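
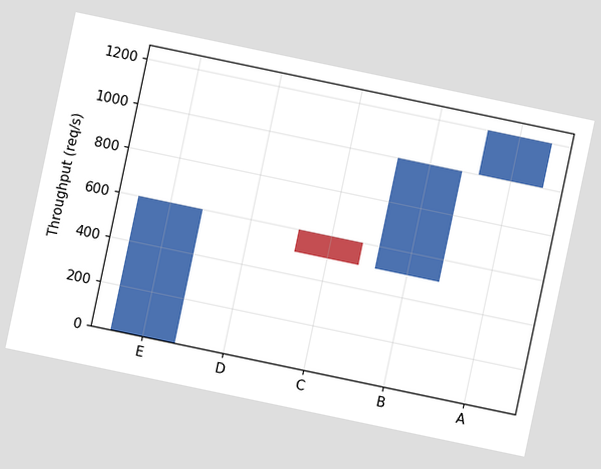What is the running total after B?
1000req/s

The chart is tilted about 12° clockwise. After B the running total reaches 1000req/s.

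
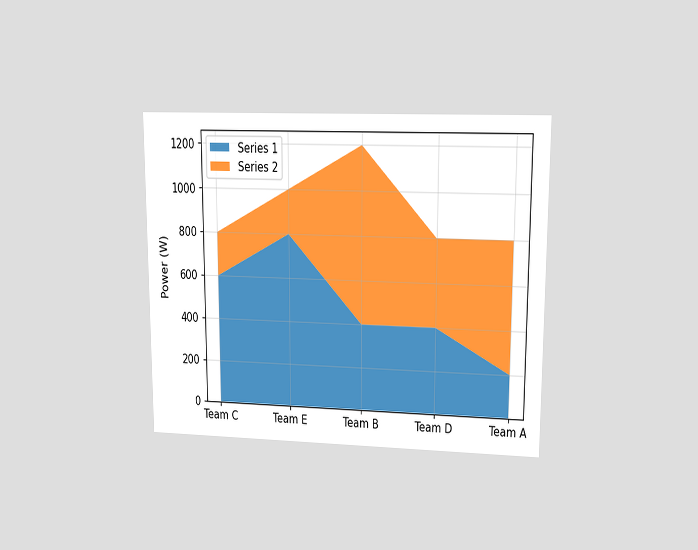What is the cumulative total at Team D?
The chart is viewed at a slight angle. The stacked total at Team D reaches 800W.

800W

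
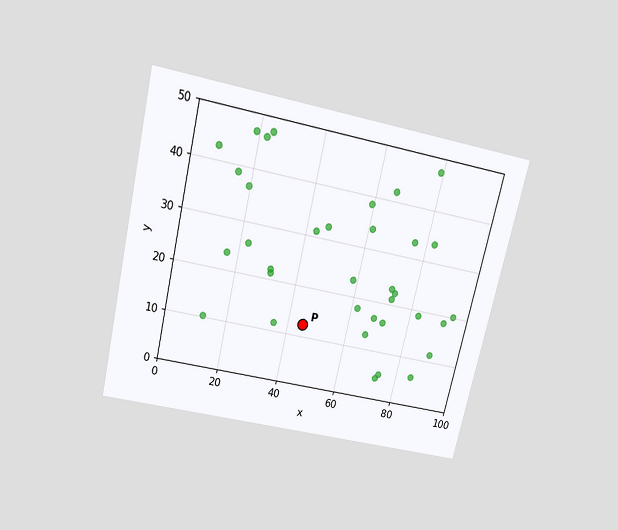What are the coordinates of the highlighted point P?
The chart is tilted about 13° clockwise and viewed slightly from above. Following the gridlines from P to each axis, P sits at (45, 12.5).

(45, 12.5)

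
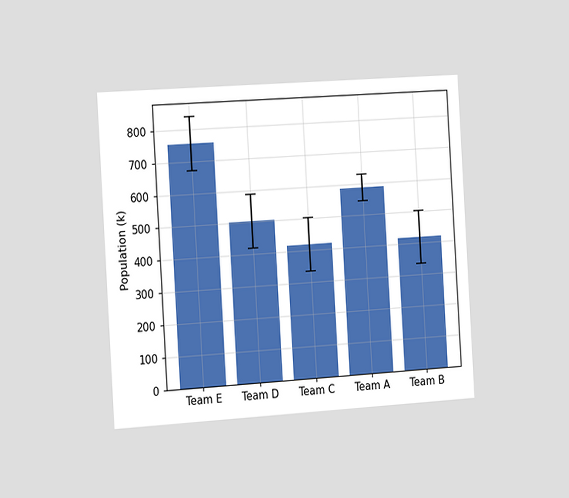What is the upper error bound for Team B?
The chart is tilted about 3° counter-clockwise and viewed slightly from the left. The Team B bar's upper whisker reaches 504k.

504k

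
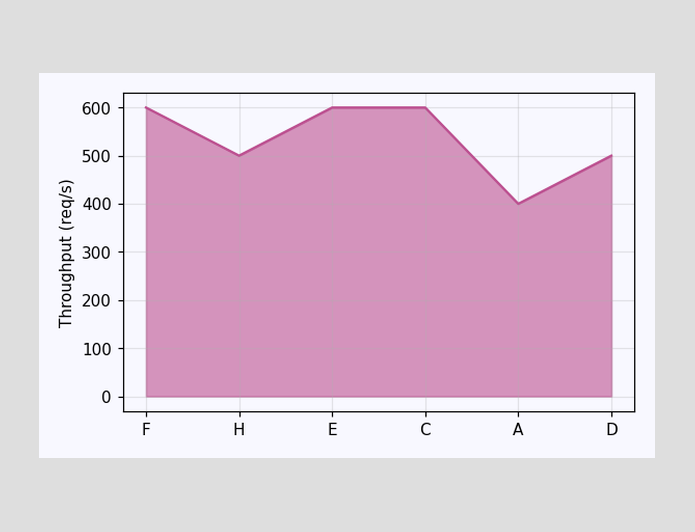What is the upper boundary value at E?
At E the upper boundary is at 600req/s.

600req/s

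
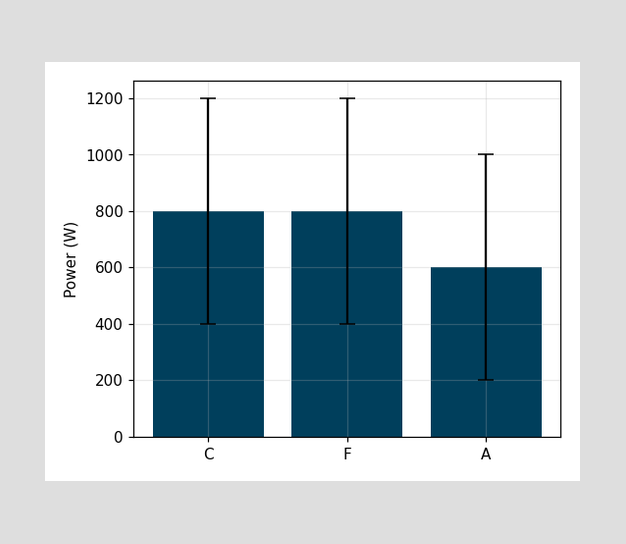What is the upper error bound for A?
The A bar's upper whisker reaches 1000W.

1000W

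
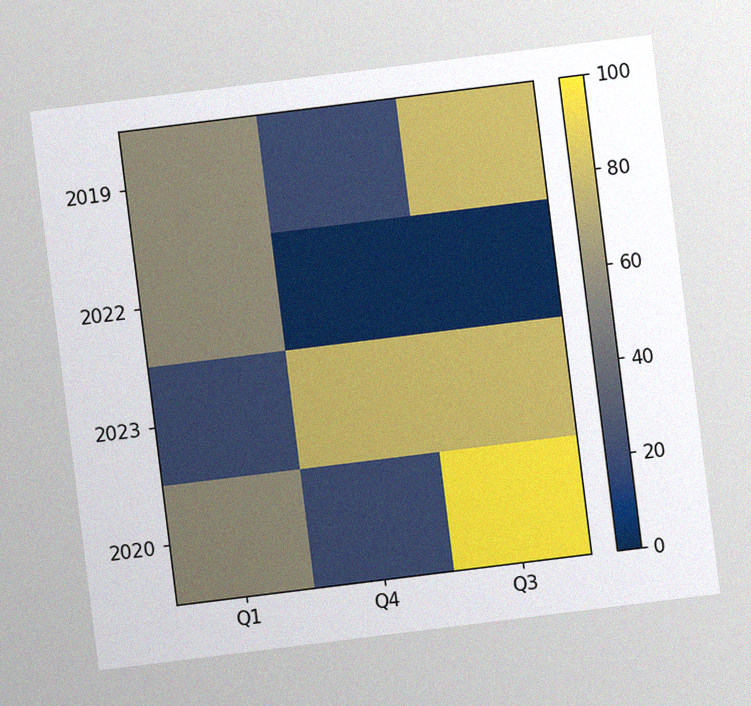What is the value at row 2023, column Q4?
80

The chart is tilted about 7° counter-clockwise, with some photo noise. Matching cell (2023, Q4) against the colorbar gives 80.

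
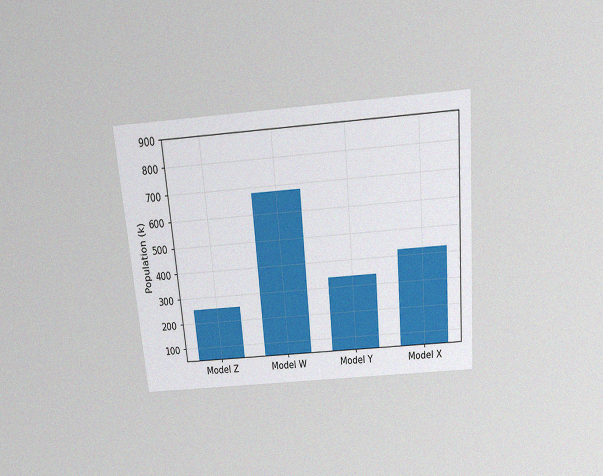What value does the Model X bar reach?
The chart is tilted about 5° counter-clockwise and viewed slightly from above, with some photo noise. Reading along the chart's y-axis, the Model X bar reaches 425k.

425k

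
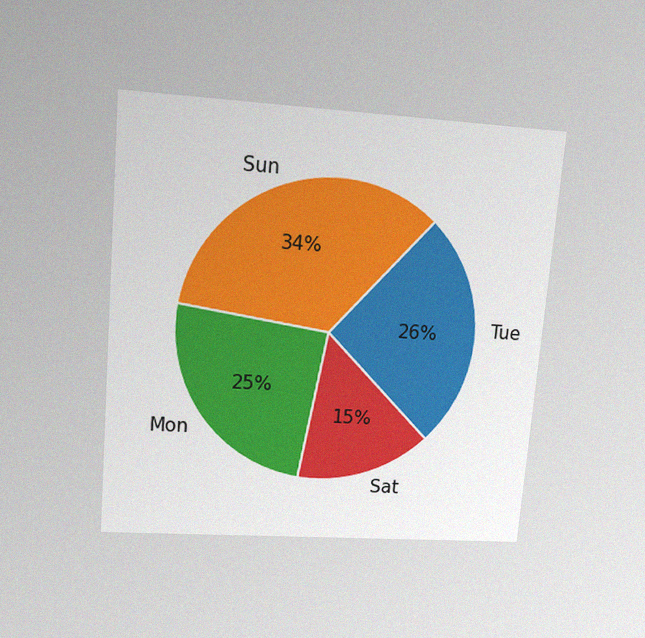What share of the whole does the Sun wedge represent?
The chart is tilted about 5° clockwise and viewed at a slight angle, with some photo noise. The Sun slice takes up 34% of the pie.

34%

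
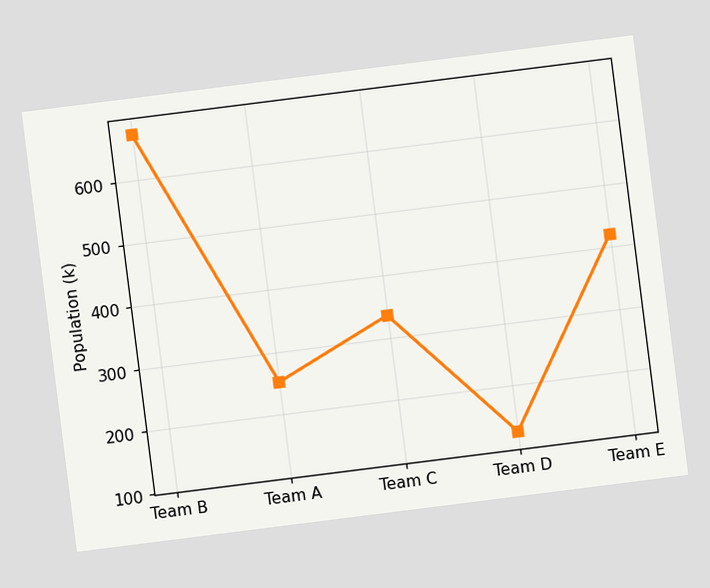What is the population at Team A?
The chart is tilted about 7° counter-clockwise. At Team A, the line is at 252k.

252k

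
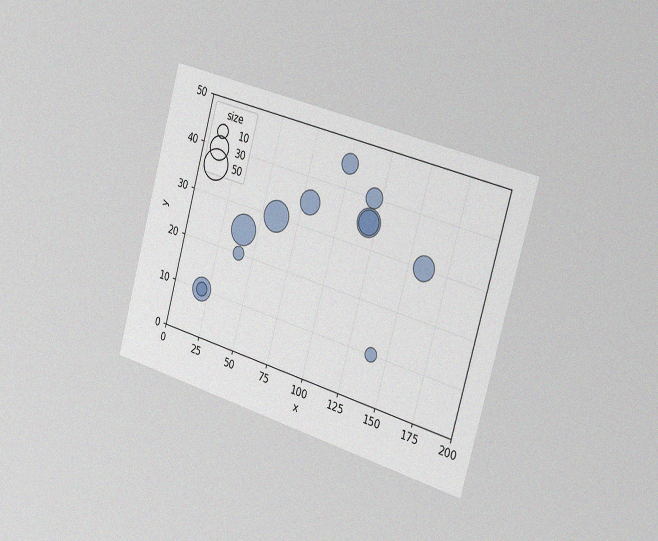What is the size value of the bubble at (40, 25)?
The chart is tilted about 16° clockwise and viewed slightly from the right, with some photo noise. Matching the bubble at (40, 25) against the size legend gives 50.

50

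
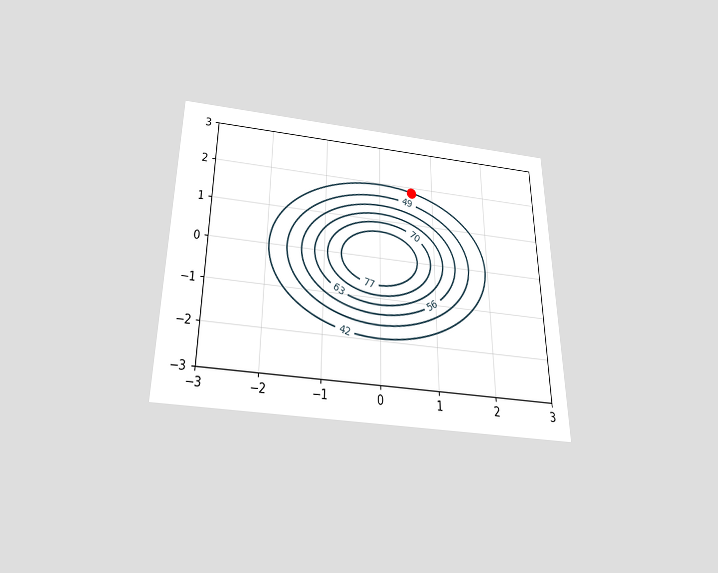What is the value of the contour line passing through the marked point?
42

The chart is viewed slightly from below. The marked point sits on the contour labelled 42.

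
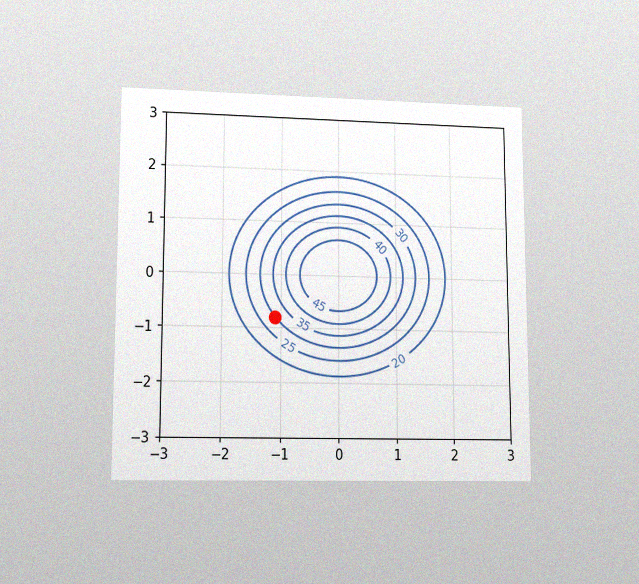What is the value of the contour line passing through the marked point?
The chart is viewed at a slight angle, with some photo noise. The marked point sits on the contour labelled 30.

30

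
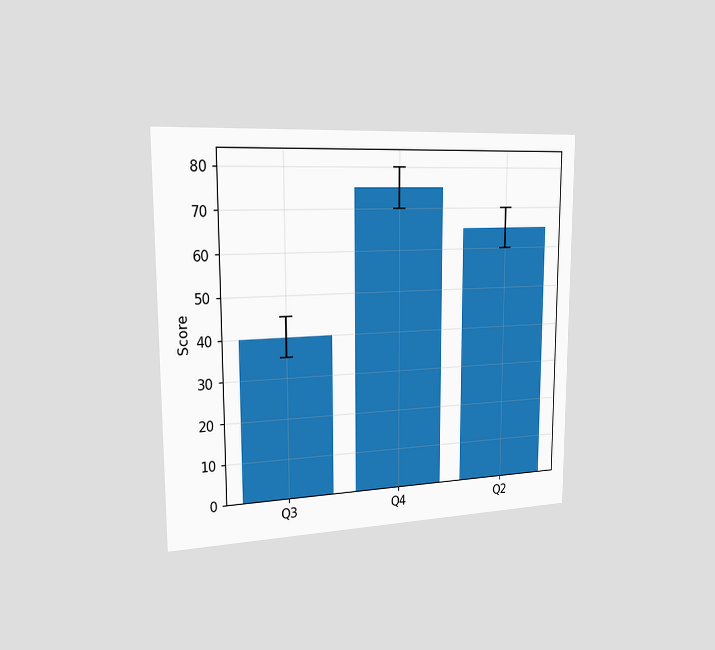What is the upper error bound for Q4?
80

The chart is viewed slightly from the left. The Q4 bar's upper whisker reaches 80.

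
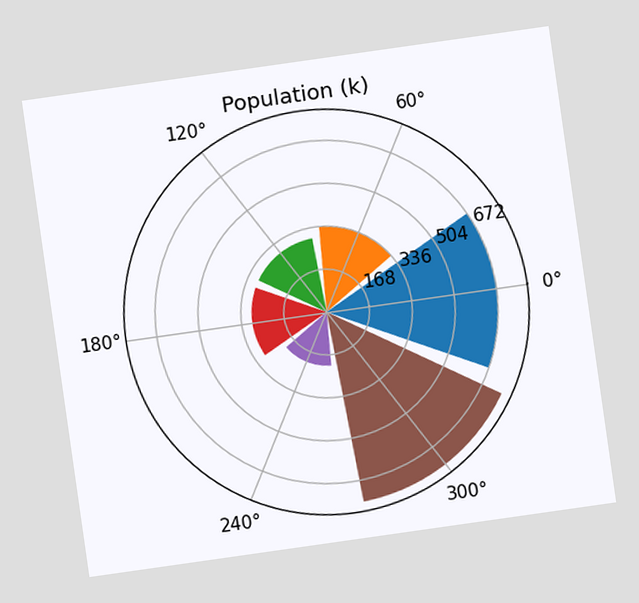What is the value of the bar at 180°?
294k

The chart is tilted about 8° counter-clockwise. The bar at 180° reaches 294k on the radial axis.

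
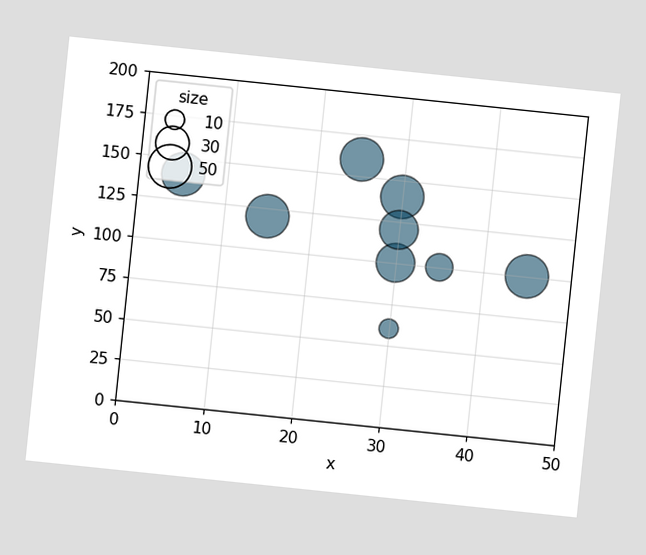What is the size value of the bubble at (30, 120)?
The chart is tilted about 6° clockwise. Matching the bubble at (30, 120) against the size legend gives 40.

40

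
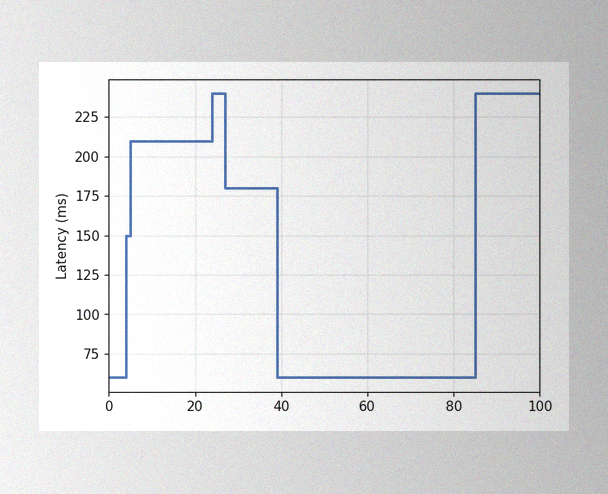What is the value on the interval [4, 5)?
150ms

The image has some photo noise and uneven lighting. On [4, 5) the step sits at 150ms.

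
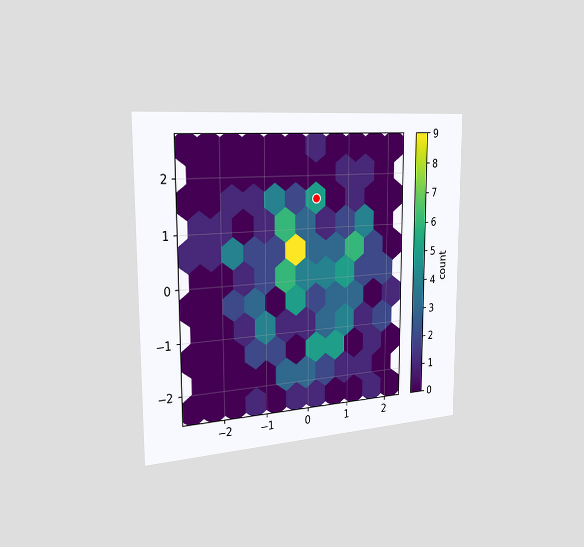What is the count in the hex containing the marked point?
5

The chart is viewed slightly from the left. The marked hex reads 5 on the colorbar.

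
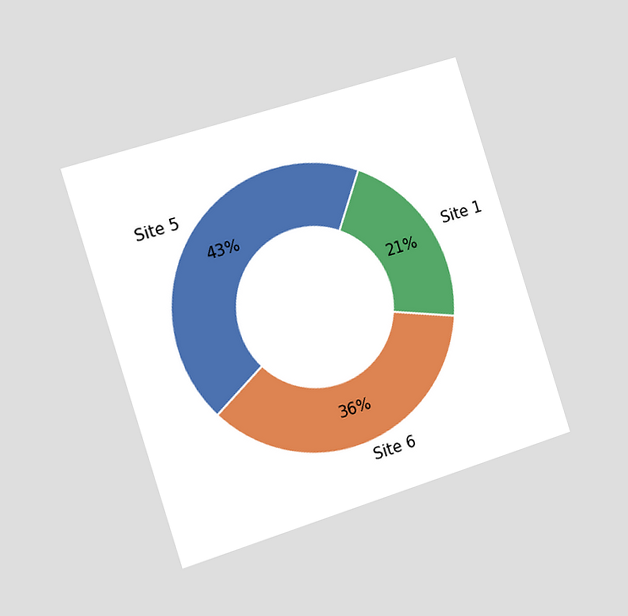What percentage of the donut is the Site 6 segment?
36%

The chart is tilted about 17° counter-clockwise and viewed slightly from the left. The Site 6 segment takes up 36% of the ring.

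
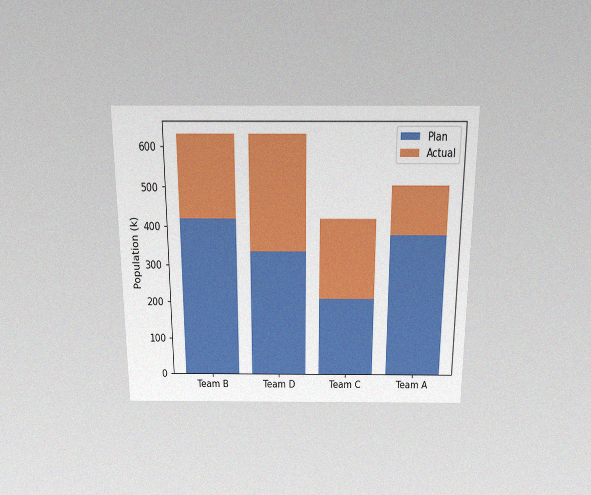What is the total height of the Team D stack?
The chart is viewed slightly from above, with some photo noise. The Team D stack's top reaches 630k on the y-axis.

630k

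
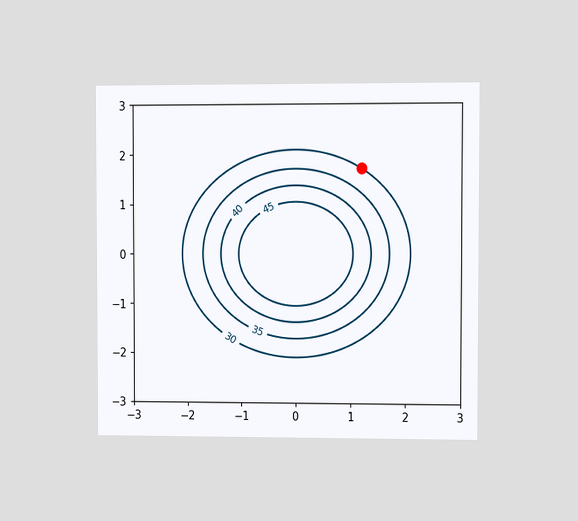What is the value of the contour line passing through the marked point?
30

The chart is viewed at a slight angle. The marked point sits on the contour labelled 30.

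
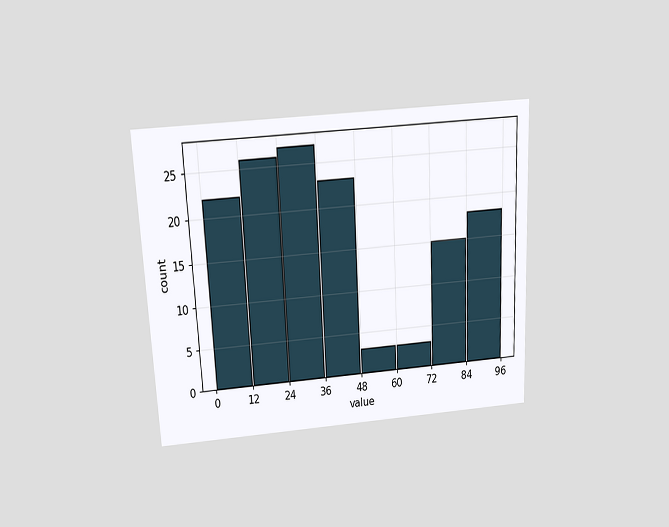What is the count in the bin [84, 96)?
18

The chart is tilted about 3° counter-clockwise and viewed slightly from above. The [84, 96) bin has height 18.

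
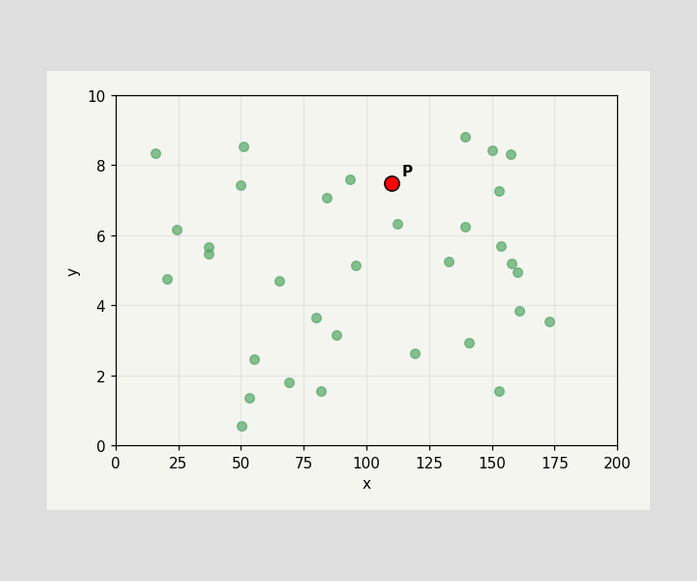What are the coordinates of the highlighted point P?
(110, 7.5)

Following the gridlines from P to each axis, P sits at (110, 7.5).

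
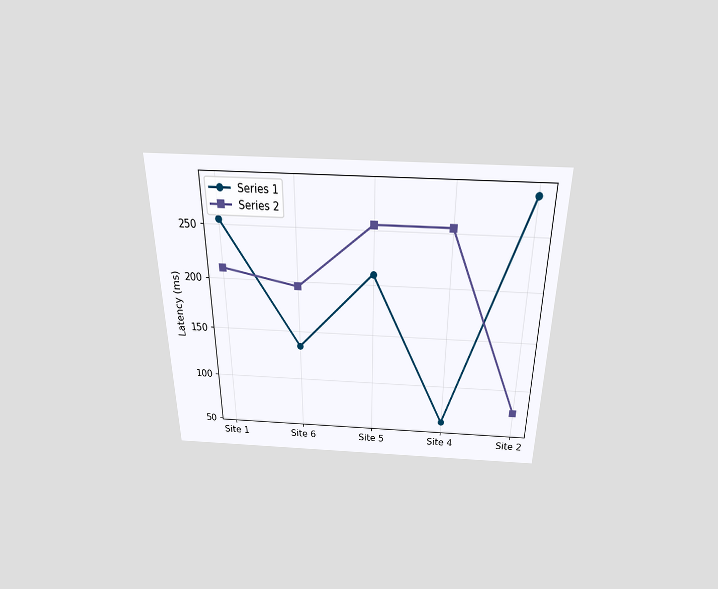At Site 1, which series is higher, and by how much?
The chart is viewed slightly from above. At Site 1, Series 1 sits above the other line by 45ms.

Series 1, by 45ms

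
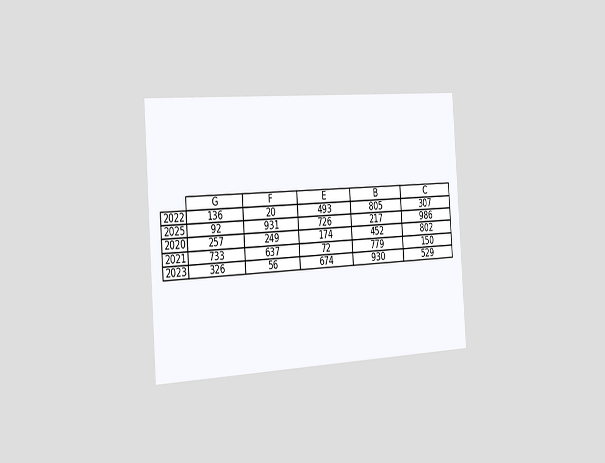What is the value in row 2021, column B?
The chart is tilted about 4° counter-clockwise and viewed slightly from the left. The (2021, B) cell reads 779.

779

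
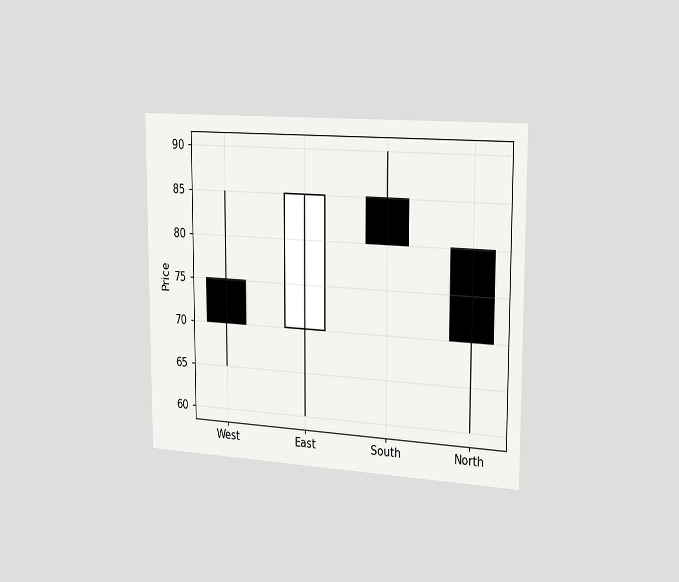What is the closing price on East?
85

The chart is viewed slightly from the right. The East candle closes at 85.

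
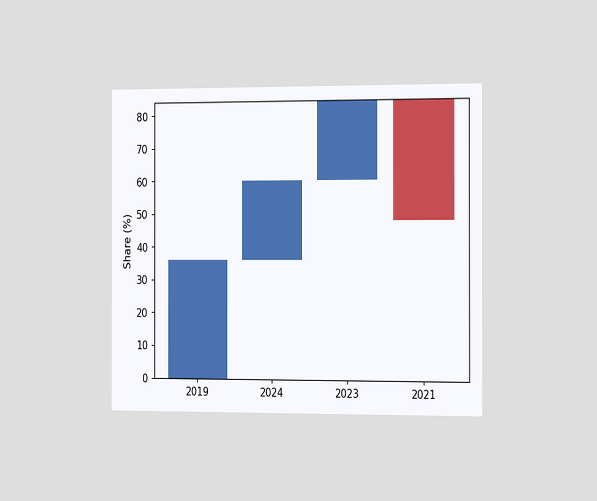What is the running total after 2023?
84%

The chart is viewed slightly from the right. After 2023 the running total reaches 84%.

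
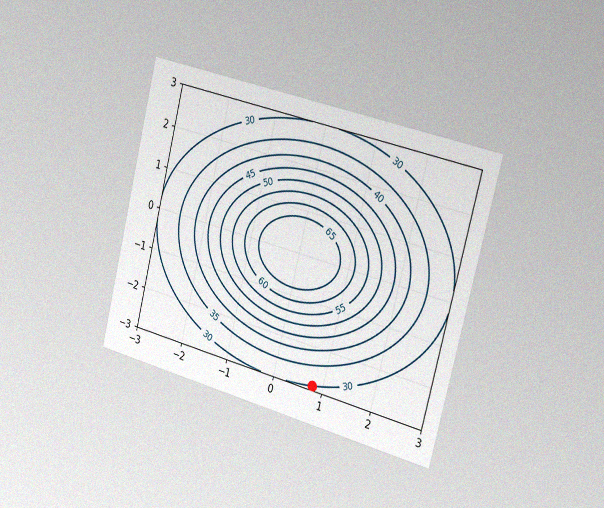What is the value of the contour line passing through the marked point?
The chart is tilted about 14° clockwise and viewed slightly from the right, with some photo noise. The marked point sits on the contour labelled 30.

30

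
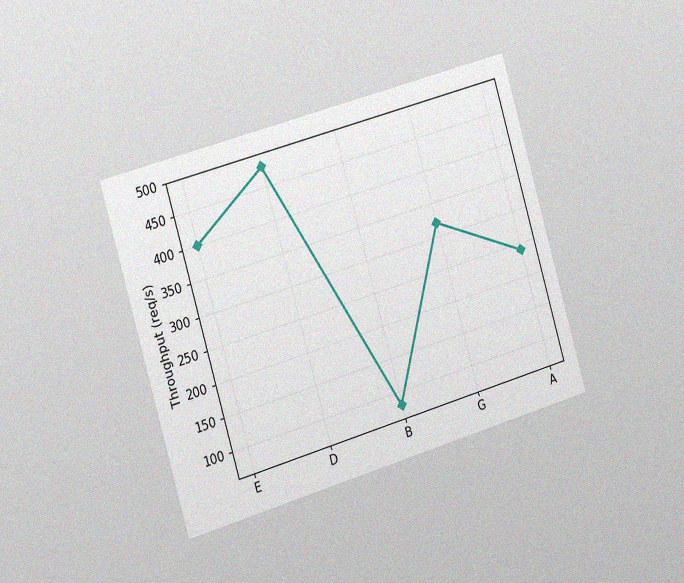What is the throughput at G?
320req/s

The chart is tilted about 16° counter-clockwise and viewed slightly from the left, with some photo noise. At G, the line is at 320req/s.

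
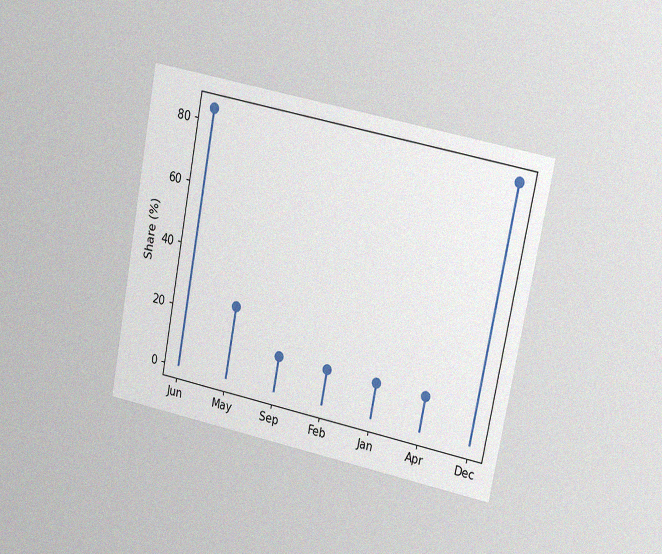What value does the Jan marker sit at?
The chart is tilted about 11° clockwise and viewed at a slight angle, with some photo noise. The Jan marker sits at 12%.

12%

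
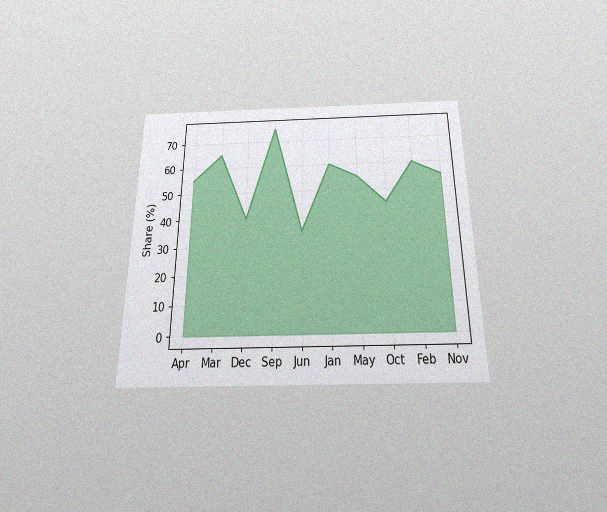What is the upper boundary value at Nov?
55%

The chart is viewed slightly from below, with some photo noise. At Nov the upper boundary is at 55%.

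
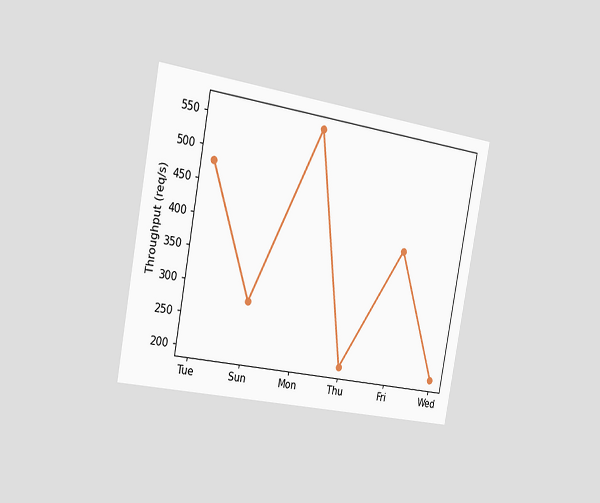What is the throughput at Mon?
560req/s

The chart is tilted about 10° clockwise and viewed slightly from the left. At Mon, the line is at 560req/s.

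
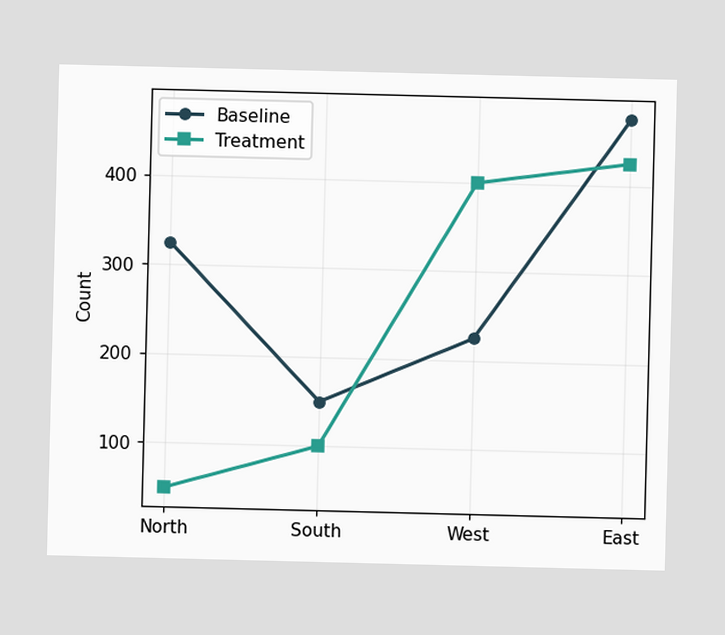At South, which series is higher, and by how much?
At South, Baseline sits above the other line by 50.

Baseline, by 50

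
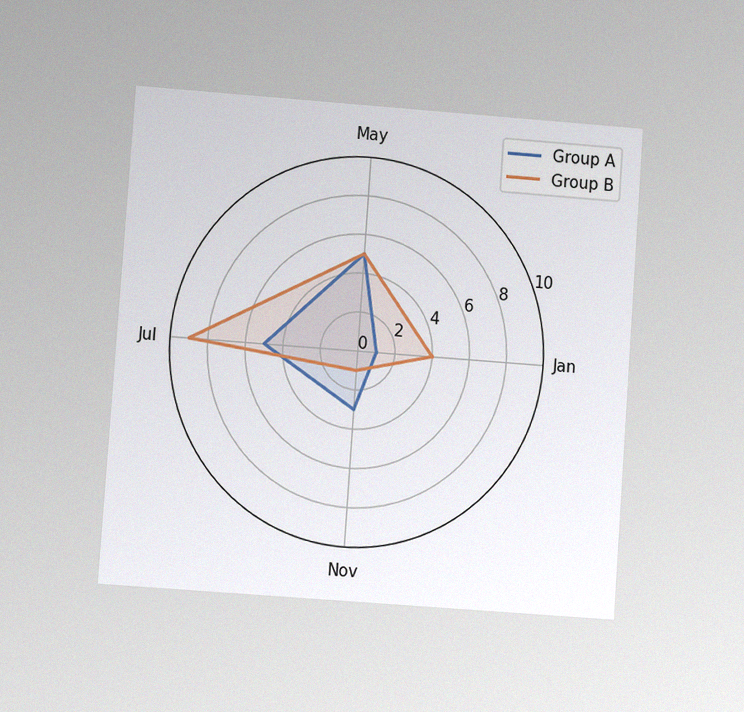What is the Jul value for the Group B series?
9

The chart is tilted about 4° clockwise and viewed at a slight angle, with some photo noise. On the Jul axis, Group B reaches 9.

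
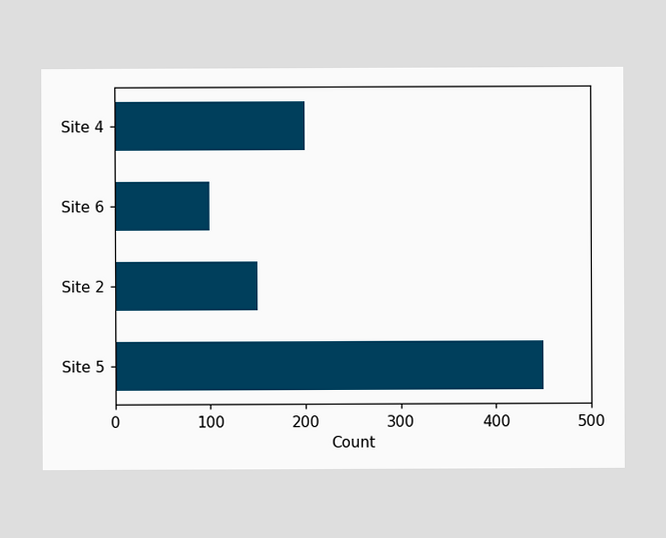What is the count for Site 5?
Reading along the chart's x-axis, the Site 5 bar reaches 450.

450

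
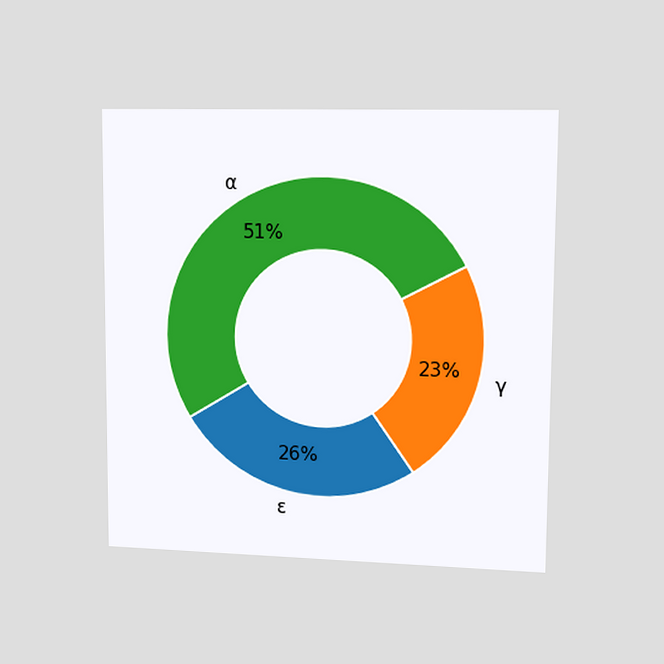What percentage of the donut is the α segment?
51%

The chart is viewed slightly from the right. The α segment takes up 51% of the ring.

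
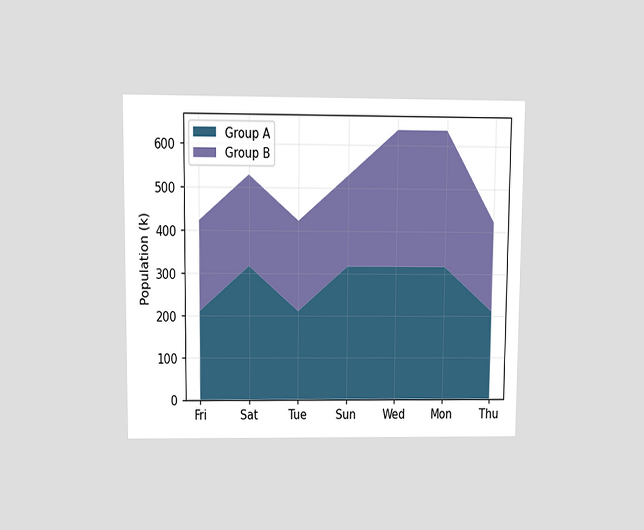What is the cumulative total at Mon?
The chart is viewed at a slight angle. The stacked total at Mon reaches 636k.

636k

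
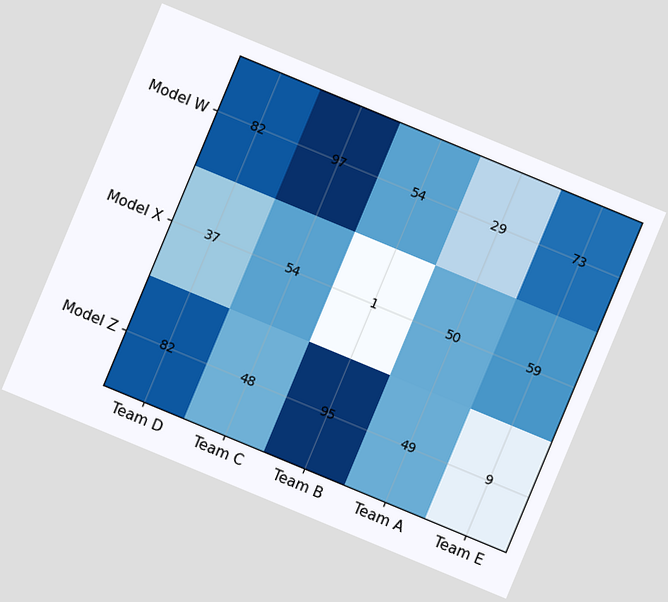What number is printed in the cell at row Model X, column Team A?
50

The chart is tilted about 23° clockwise. The (Model X, Team A) cell reads 50.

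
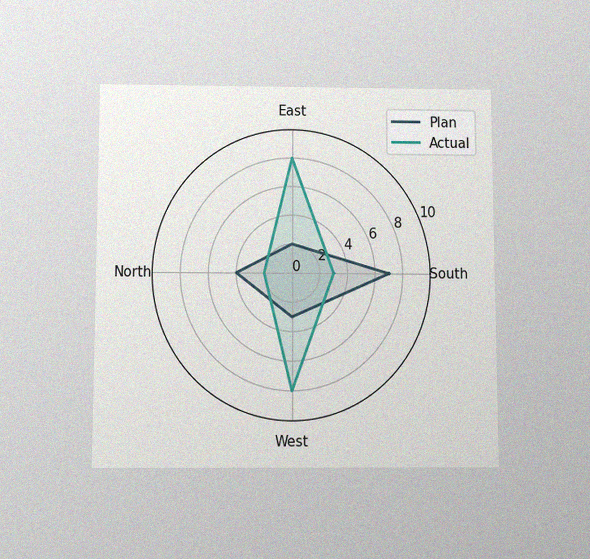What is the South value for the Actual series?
3

The chart is viewed slightly from below, with some photo noise. On the South axis, Actual reaches 3.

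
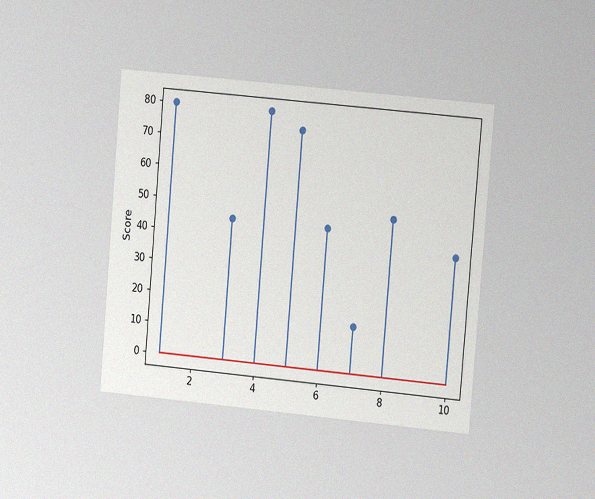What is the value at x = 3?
45

The chart is tilted about 5° clockwise and viewed slightly from the right, with some photo noise. The stem at x=3 reaches 45.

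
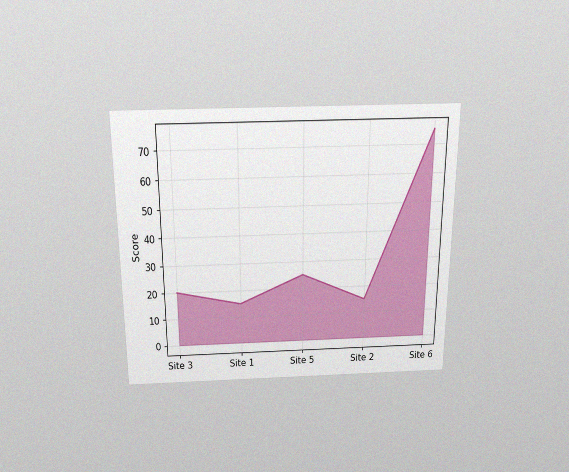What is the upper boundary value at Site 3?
20

The chart is viewed slightly from above, with some photo noise. At Site 3 the upper boundary is at 20.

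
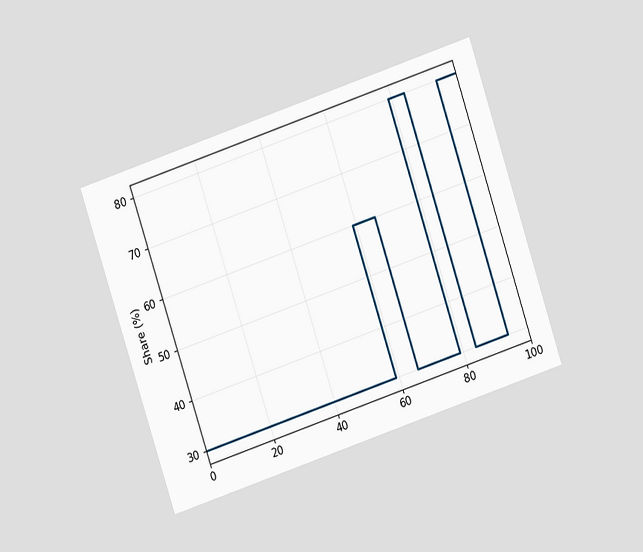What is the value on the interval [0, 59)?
30%

The chart is tilted about 18° counter-clockwise and viewed at a slight angle. On [0, 59) the step sits at 30%.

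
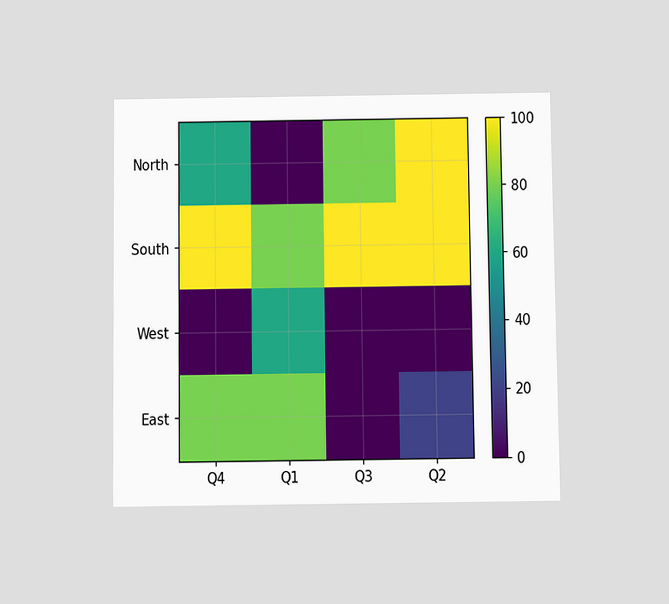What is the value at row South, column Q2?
100

The chart is viewed slightly from below. Matching cell (South, Q2) against the colorbar gives 100.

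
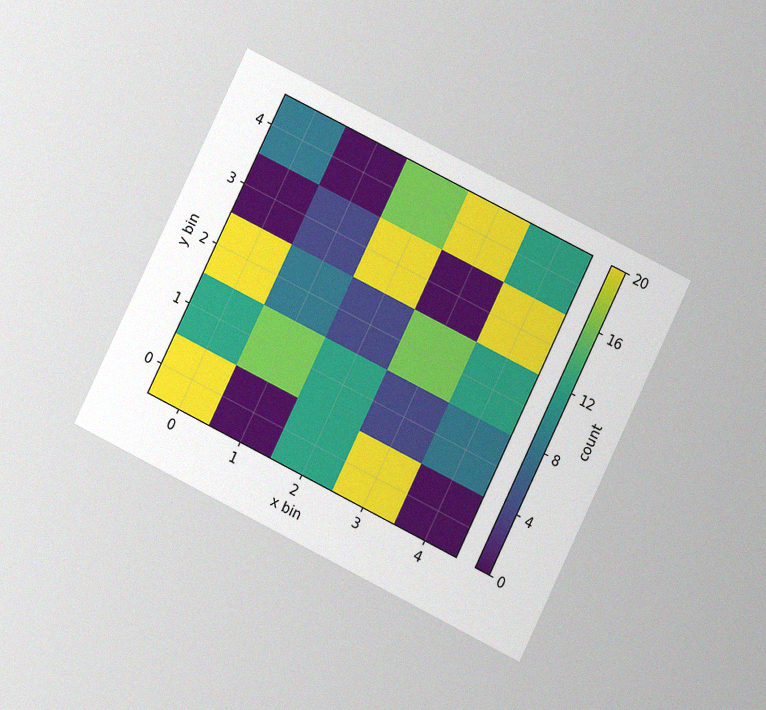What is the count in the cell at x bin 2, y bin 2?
4

The chart is tilted about 26° clockwise and viewed at a slight angle, with some photo noise. Matching the cell (2, 2) against the colorbar gives 4.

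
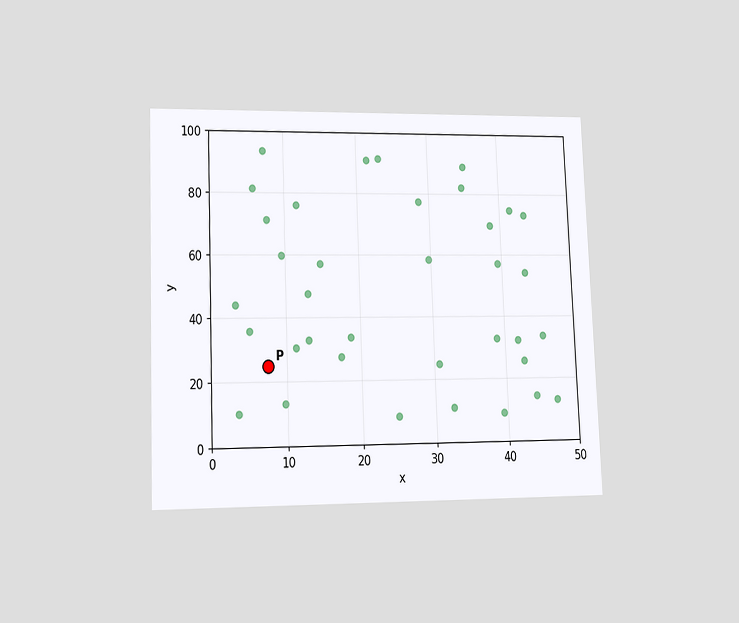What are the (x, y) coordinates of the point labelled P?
(7.5, 25)

The chart is tilted about 2° counter-clockwise and viewed at a slight angle. Following the gridlines from P to each axis, P sits at (7.5, 25).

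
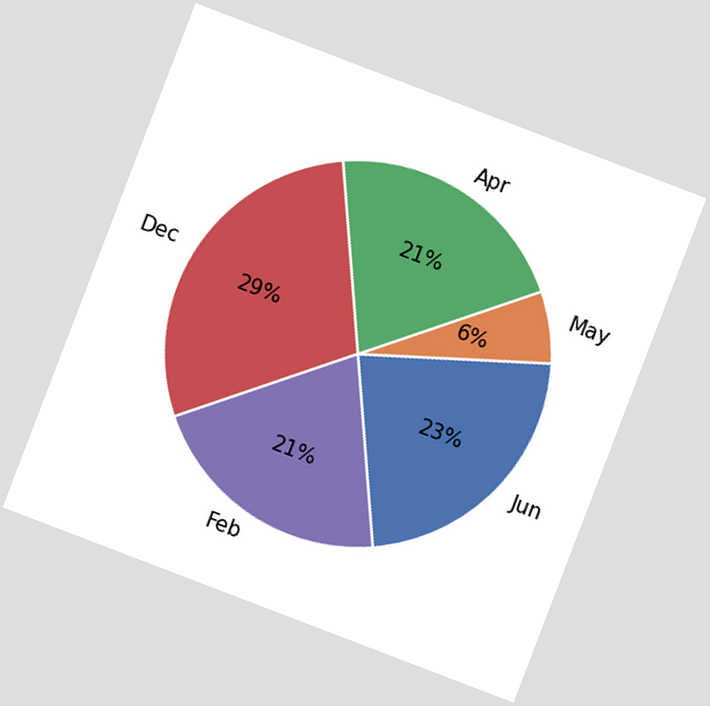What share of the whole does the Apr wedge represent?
21%

The chart is tilted about 21° clockwise. The Apr slice takes up 21% of the pie.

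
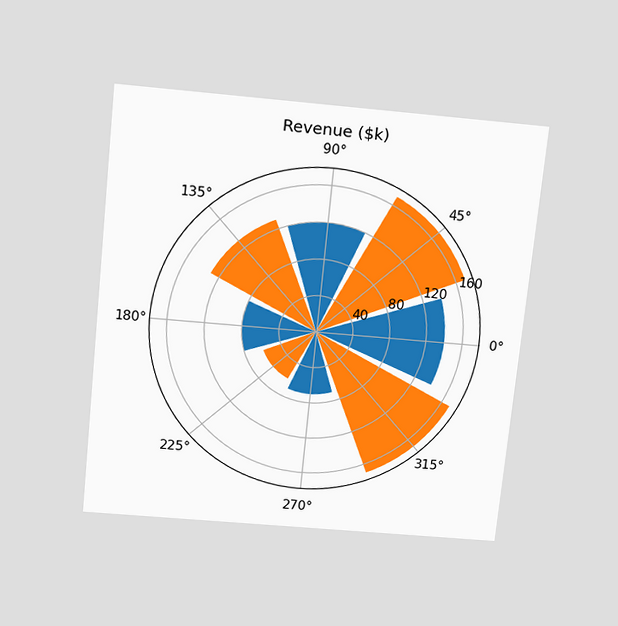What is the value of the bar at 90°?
The chart is tilted about 6° clockwise and viewed slightly from above. The bar at 90° reaches $120k on the radial axis.

$120k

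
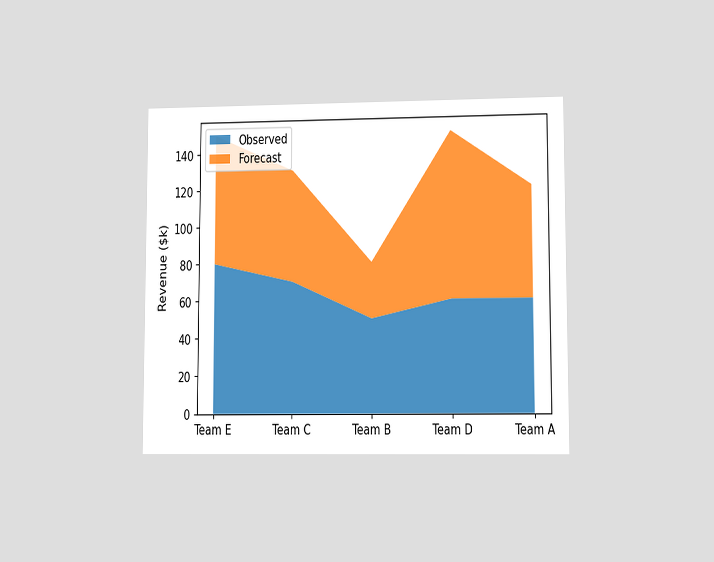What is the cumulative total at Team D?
The chart is viewed at a slight angle. The stacked total at Team D reaches $150k.

$150k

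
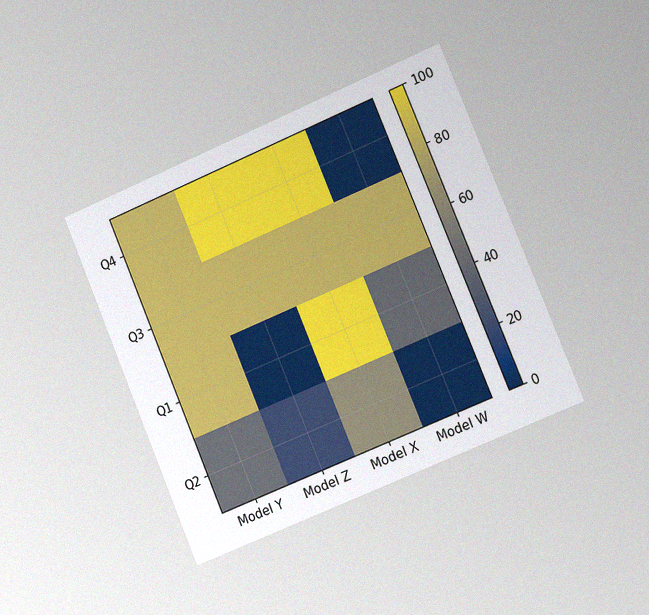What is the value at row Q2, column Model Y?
40

The chart is tilted about 23° counter-clockwise and viewed slightly from the right, with some photo noise. Matching cell (Q2, Model Y) against the colorbar gives 40.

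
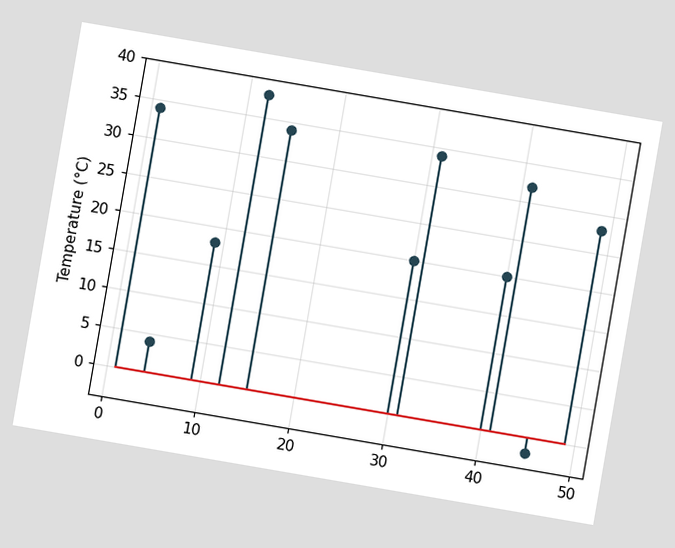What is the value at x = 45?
-2°C

The chart is tilted about 10° clockwise. The stem at x=45 reaches -2°C.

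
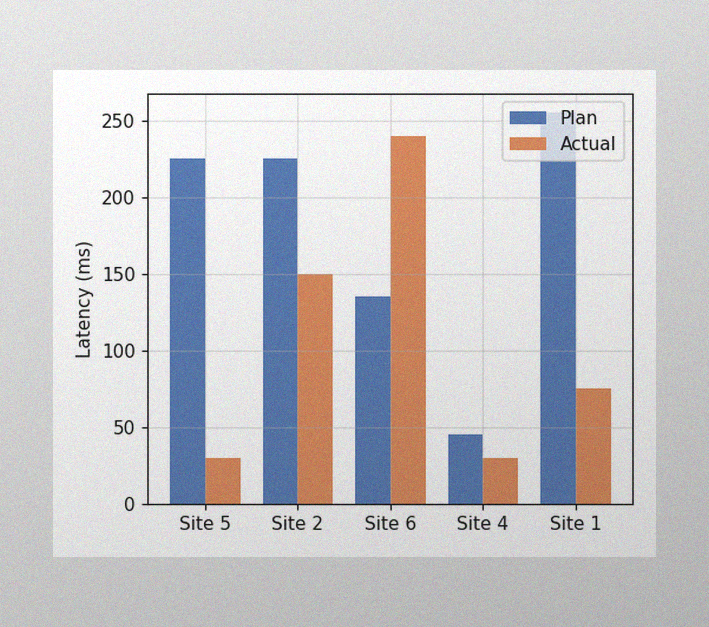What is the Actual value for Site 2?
The image has some photo noise and uneven lighting. The Actual bar at Site 2 reaches 150ms on the y-axis.

150ms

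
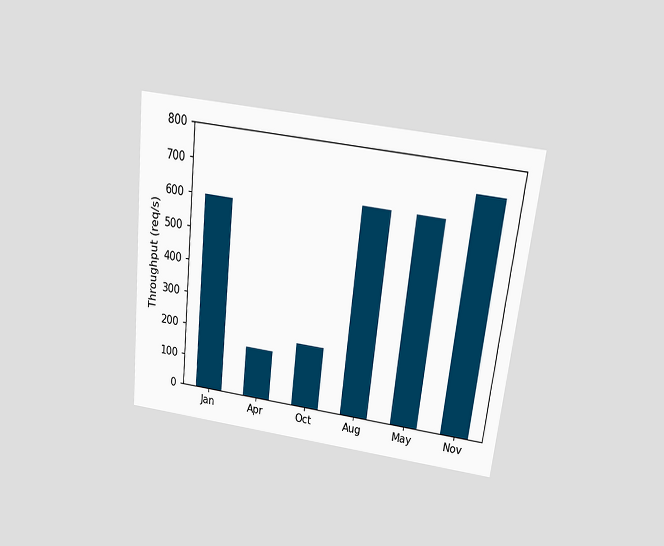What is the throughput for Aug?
The chart is tilted about 7° clockwise and viewed slightly from above. Reading along the chart's y-axis, the Aug bar reaches 640req/s.

640req/s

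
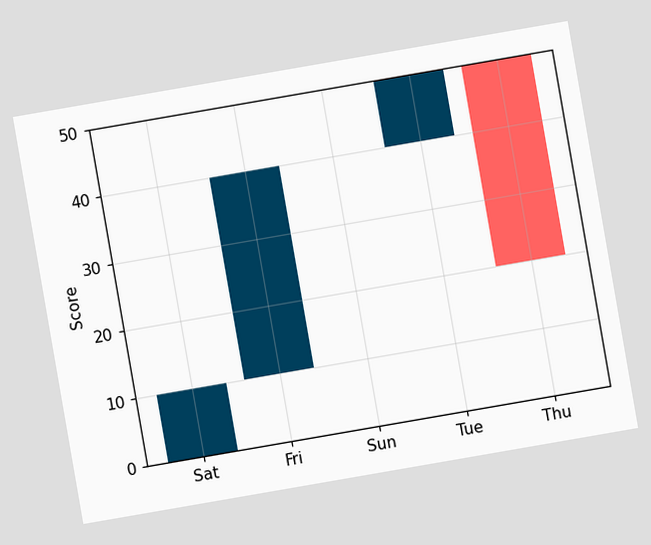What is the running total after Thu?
20

The chart is tilted about 10° counter-clockwise. After Thu the running total reaches 20.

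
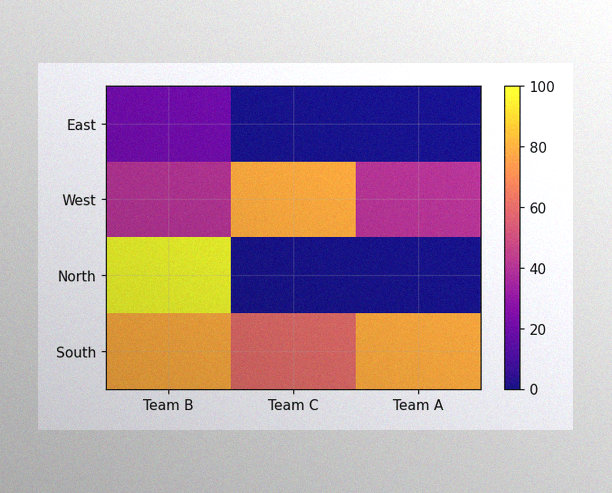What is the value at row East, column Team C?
0

The image has some photo noise and uneven lighting. Matching cell (East, Team C) against the colorbar gives 0.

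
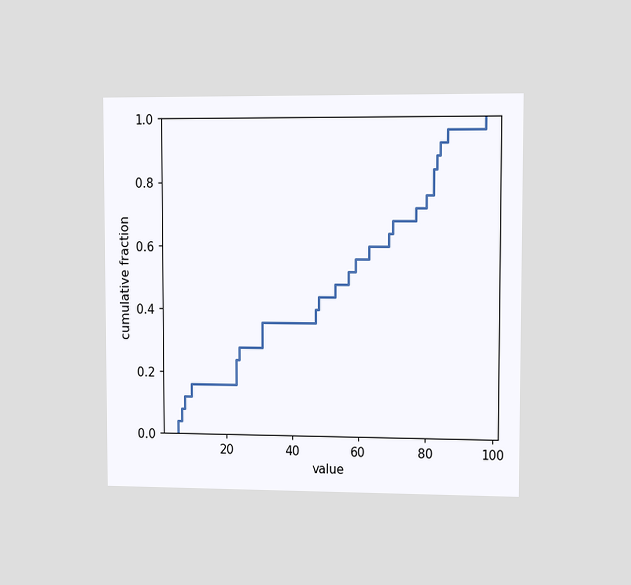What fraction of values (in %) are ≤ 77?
72%

The chart is viewed slightly from the right. At x=77 the ECDF step is at 72%.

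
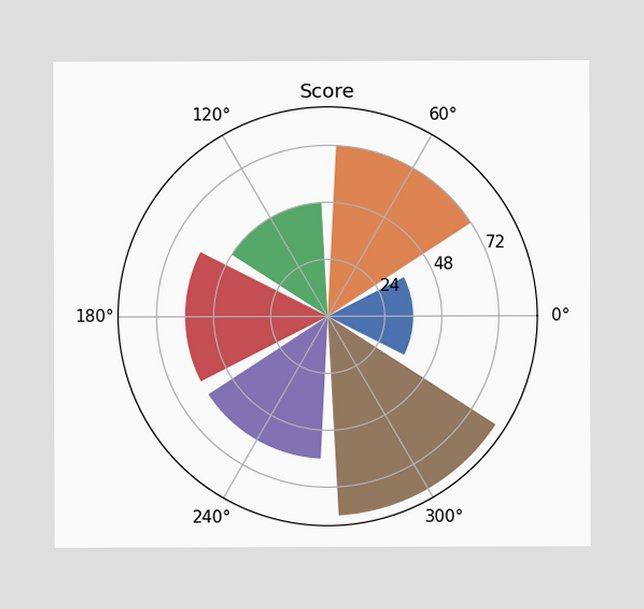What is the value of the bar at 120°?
48

The bar at 120° reaches 48 on the radial axis.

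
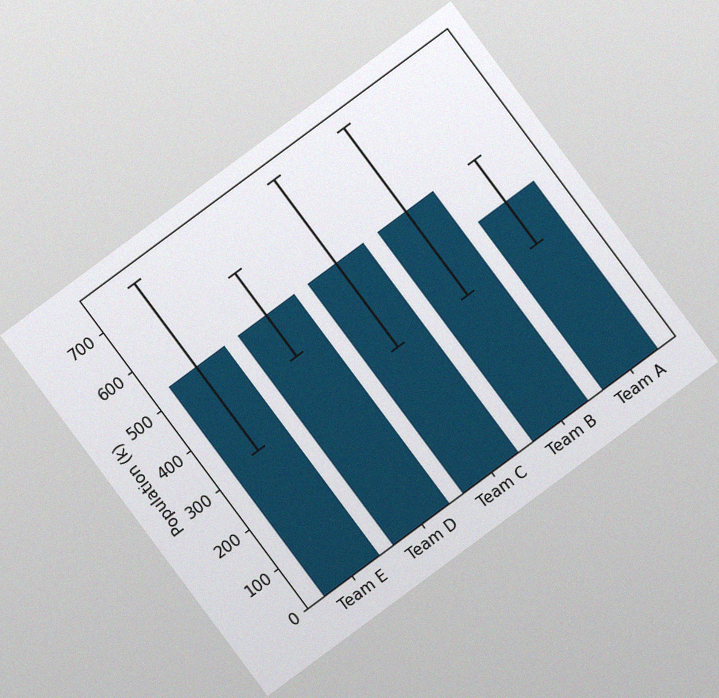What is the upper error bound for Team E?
The chart is tilted about 37° counter-clockwise, with some photo noise. The Team E bar's upper whisker reaches 742k.

742k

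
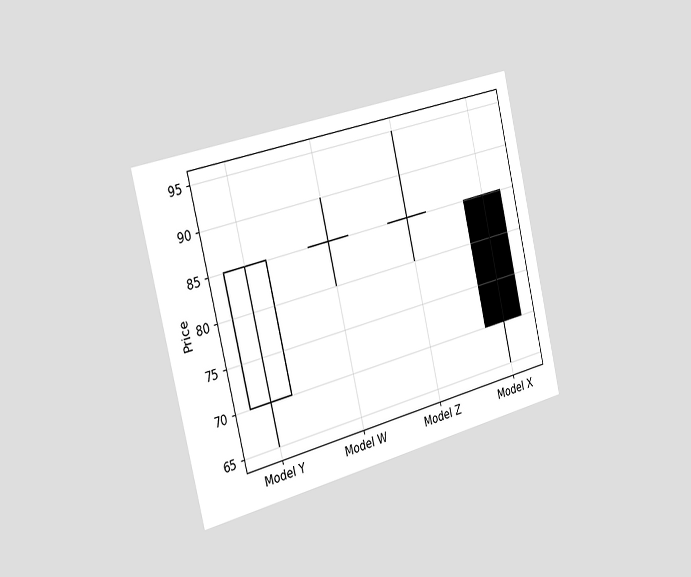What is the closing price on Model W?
85

The chart is tilted about 13° counter-clockwise and viewed slightly from the left. The Model W candle closes at 85.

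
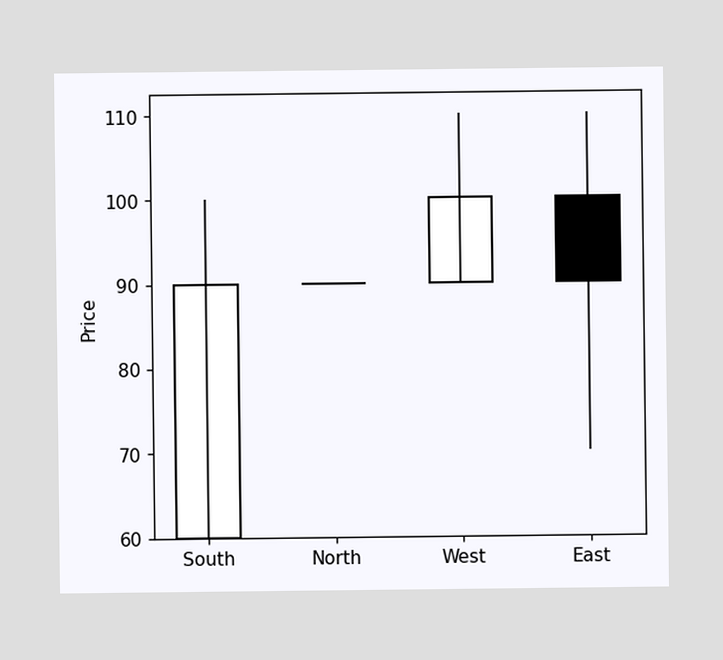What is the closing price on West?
The West candle closes at 100.

100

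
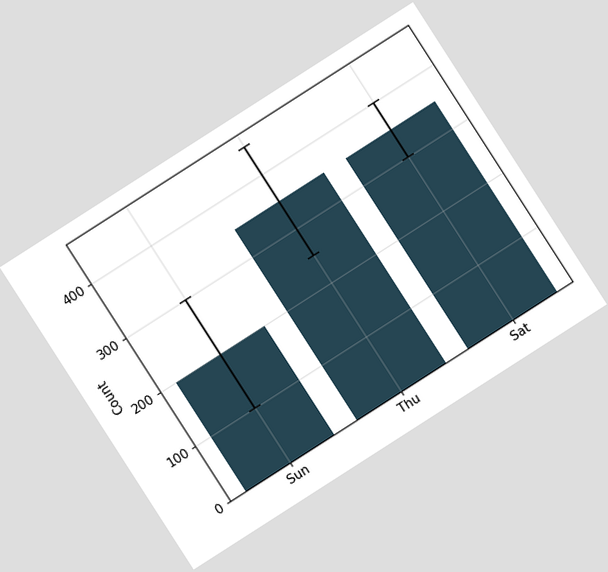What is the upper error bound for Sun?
The chart is tilted about 33° counter-clockwise. The Sun bar's upper whisker reaches 300.

300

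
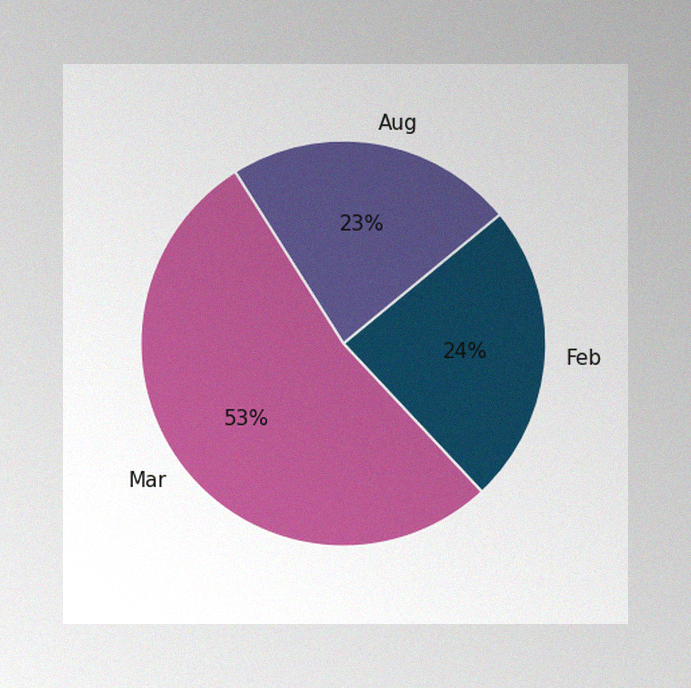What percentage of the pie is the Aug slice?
23%

The image has some photo noise and uneven lighting. The Aug slice takes up 23% of the pie.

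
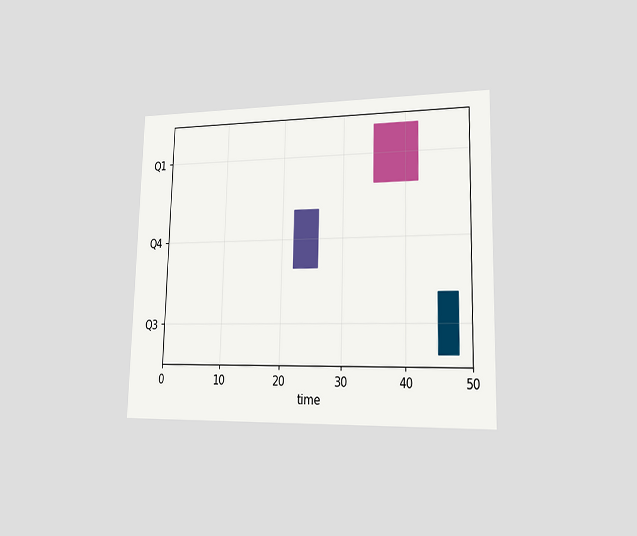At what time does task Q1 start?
The chart is viewed slightly from the right. The Q1 bar begins at t=35.

35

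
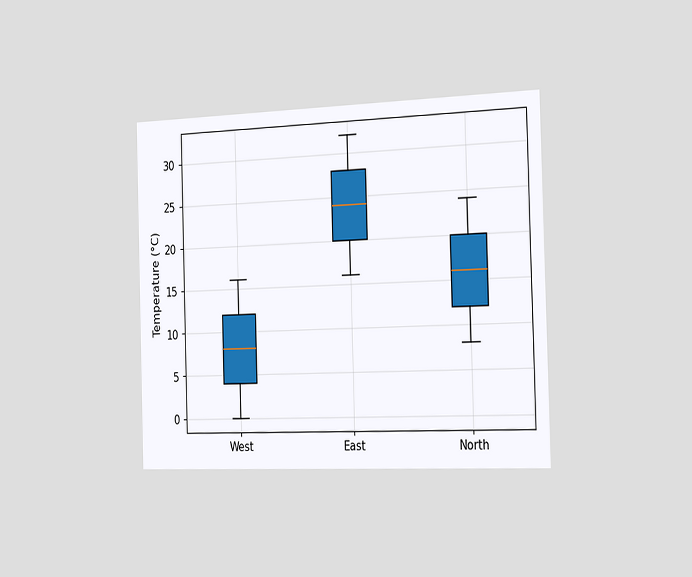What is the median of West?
8°C

The chart is viewed slightly from the right. The median line in the West box sits at 8°C.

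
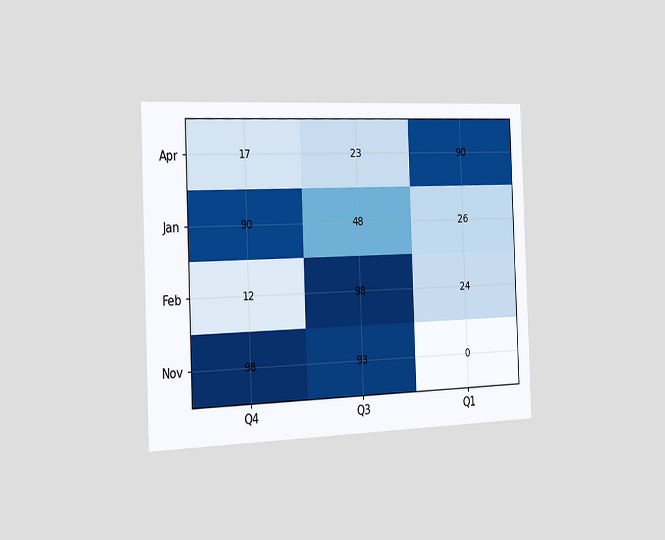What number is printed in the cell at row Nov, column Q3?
93

The chart is tilted about 2° counter-clockwise and viewed slightly from the left. The (Nov, Q3) cell reads 93.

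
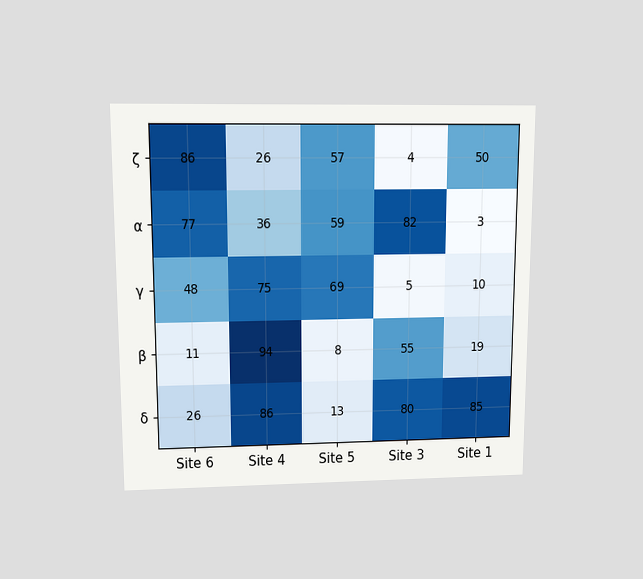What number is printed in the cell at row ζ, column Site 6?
86

The chart is viewed slightly from above. The (ζ, Site 6) cell reads 86.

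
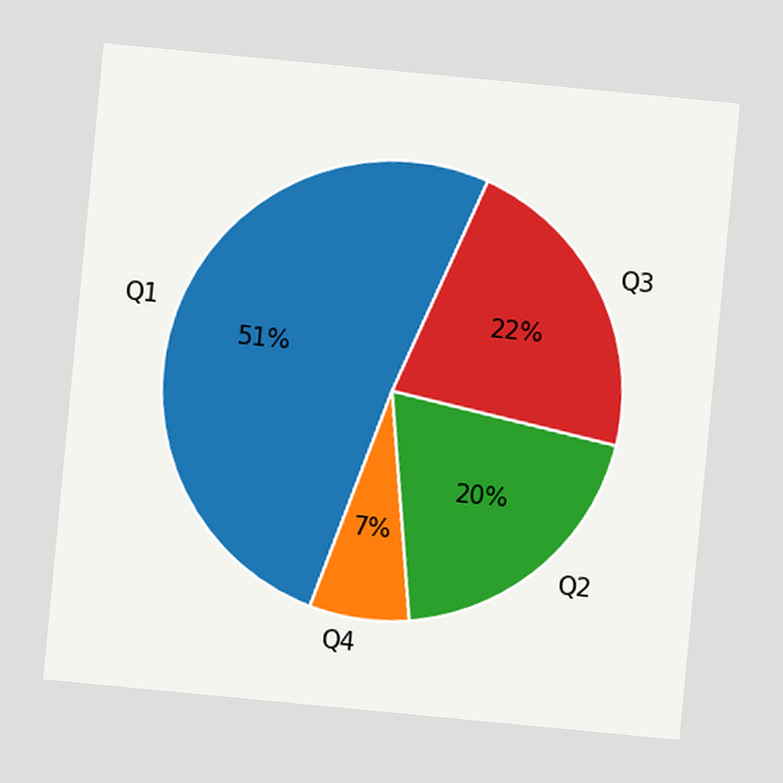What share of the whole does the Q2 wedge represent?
The chart is tilted about 5° clockwise. The Q2 slice takes up 20% of the pie.

20%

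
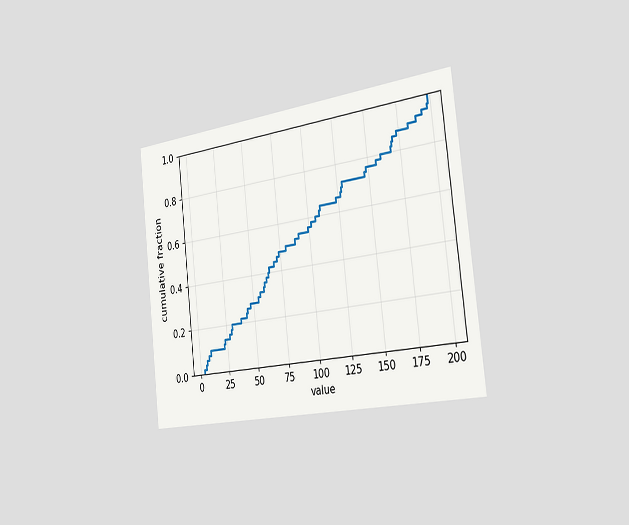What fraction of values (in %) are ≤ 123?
66%

The chart is tilted about 6° counter-clockwise and viewed slightly from the right. At x=123 the ECDF step is at 66%.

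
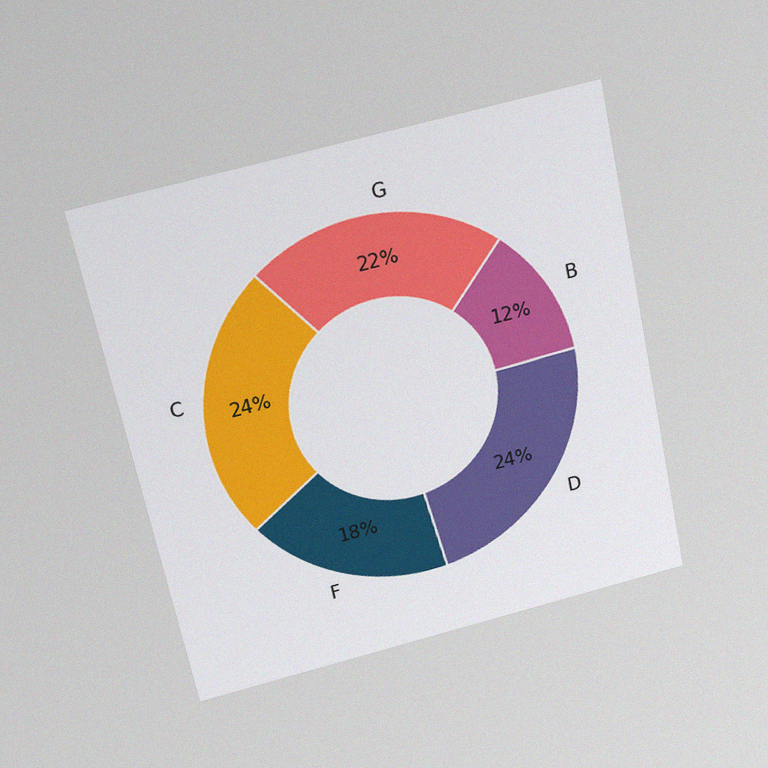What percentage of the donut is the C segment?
24%

The chart is tilted about 12° counter-clockwise and viewed slightly from above, with some photo noise. The C segment takes up 24% of the ring.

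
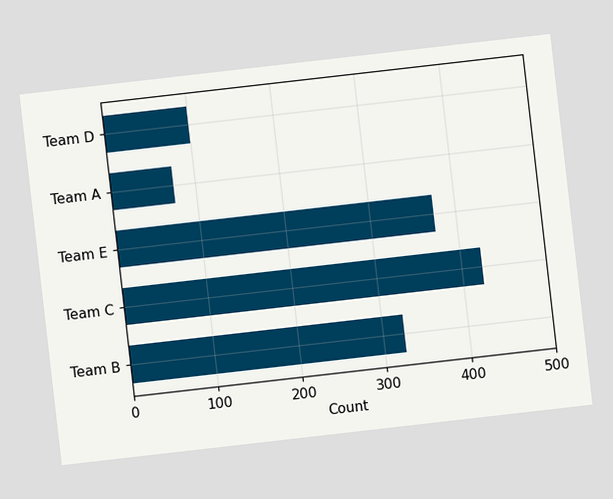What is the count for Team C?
The chart is tilted about 7° counter-clockwise. Reading along the chart's x-axis, the Team C bar reaches 425.

425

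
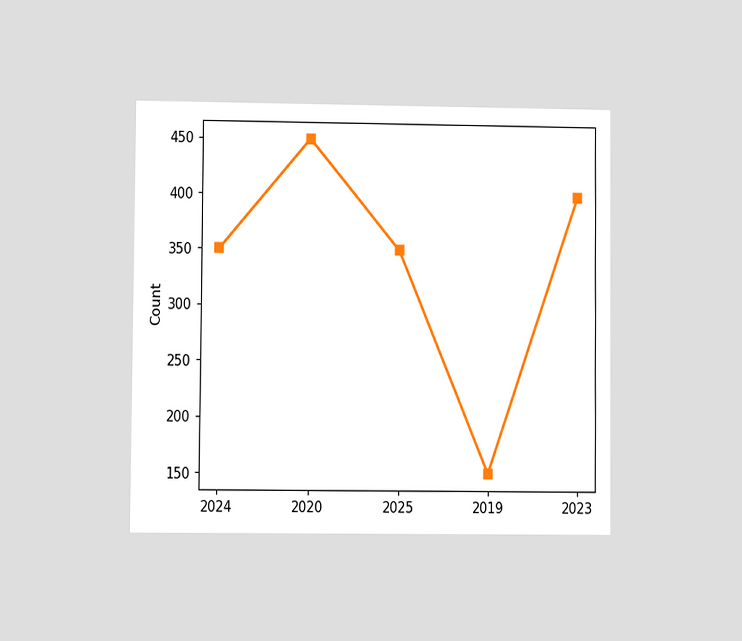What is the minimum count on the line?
150

The chart is viewed at a slight angle. The lowest point is at 2019, and reading across to the y-axis gives 150.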